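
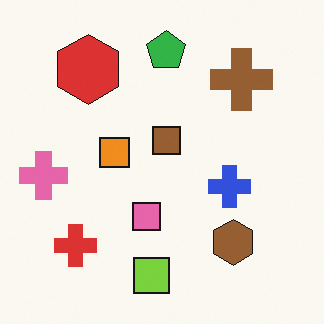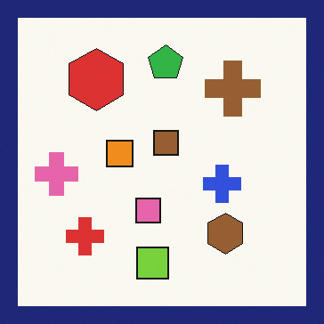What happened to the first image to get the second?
It was framed with a navy border.

A solid navy frame runs around the edge of the second image, with the content slightly shrunk inside it.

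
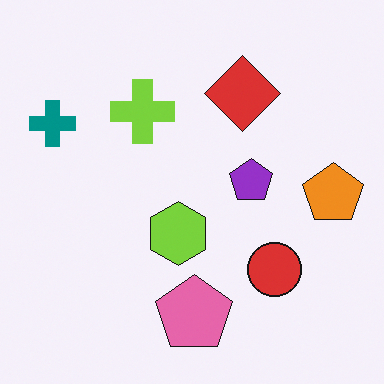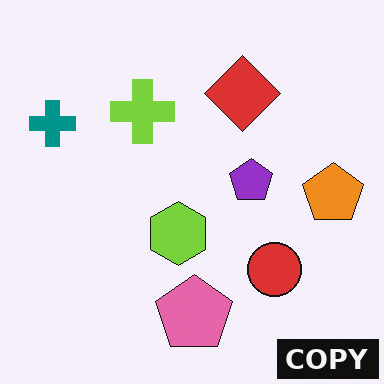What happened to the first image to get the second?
Watermarked with the text "COPY" in the lower-right corner.

A dark label reading "COPY" appears in the lower-right corner.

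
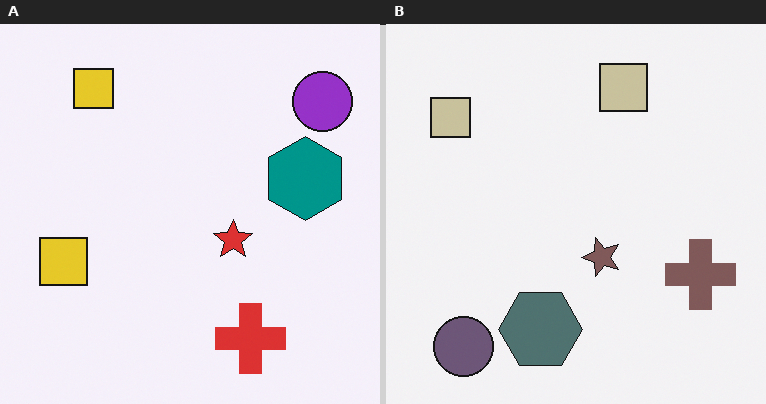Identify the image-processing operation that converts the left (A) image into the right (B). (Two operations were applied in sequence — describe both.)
It was heavily desaturated, then transposed (reflected across the top-left ↔ bottom-right diagonal).

All colors are more muted and greyish — a global saturation change. Shapes have swapped their row and column positions — what was in the top-right is now in the bottom-left — a diagonal reflection.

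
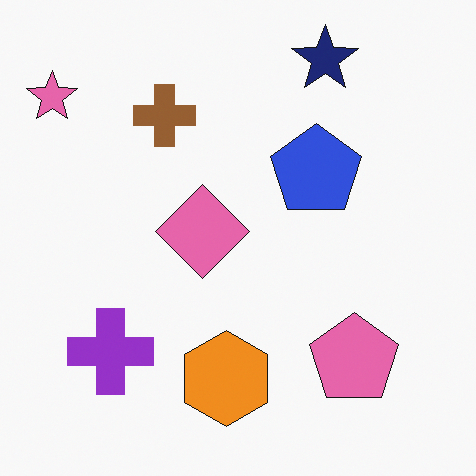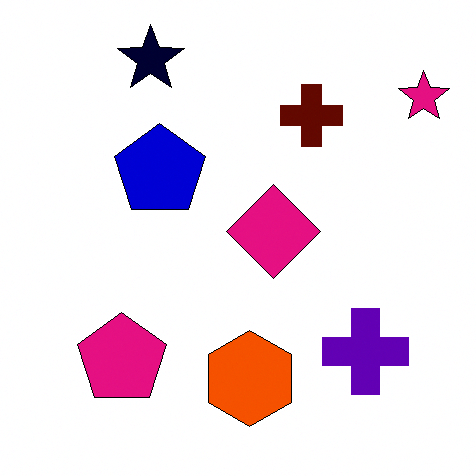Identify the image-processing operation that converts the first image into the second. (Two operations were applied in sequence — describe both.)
The second image is the first boosted in contrast, then flipped horizontally (left ↔ right).

Tones are pushed away from mid-grey across the whole image — a global contrast change. The pink star is in the top-left of the first image and the top-right of the second — shapes on opposite sides of the vertical midline have swapped in a mirror flip.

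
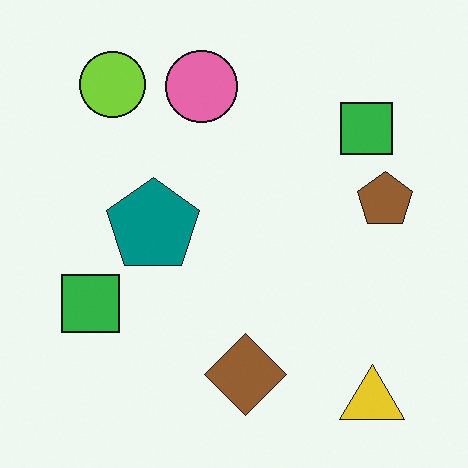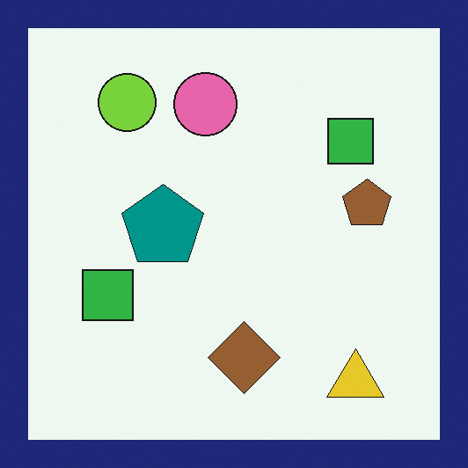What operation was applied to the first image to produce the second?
It was framed with a navy border.

A solid navy frame runs around the edge of the second image, with the content slightly shrunk inside it.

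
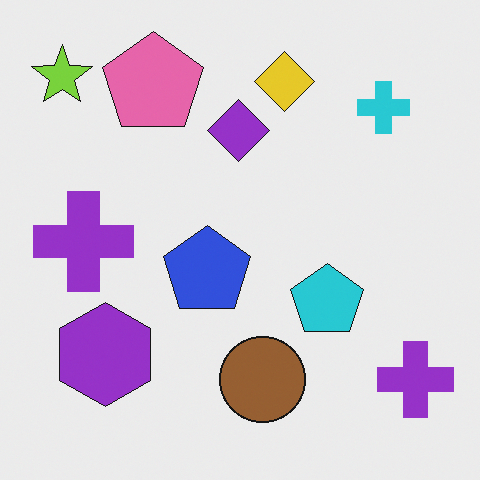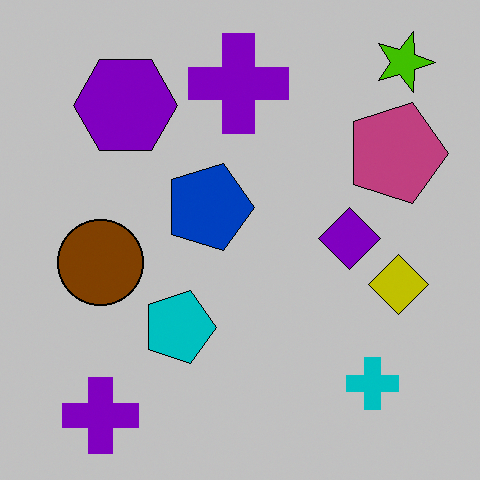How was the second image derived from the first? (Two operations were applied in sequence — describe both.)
It was rotated 90° clockwise, then heavily posterized to just a handful of flat colors.

The lime star sits in the top-left of the first image and the top-right of the second — consistent with a whole-image 90° clockwise rotation. Each flat color has snapped to a coarser quantized level — most visibly, the near-white background has dropped to a flat grey.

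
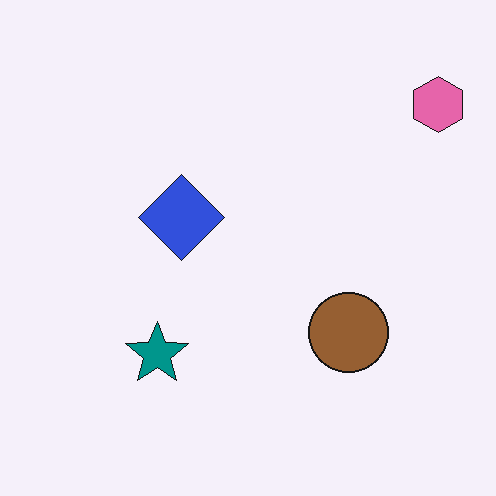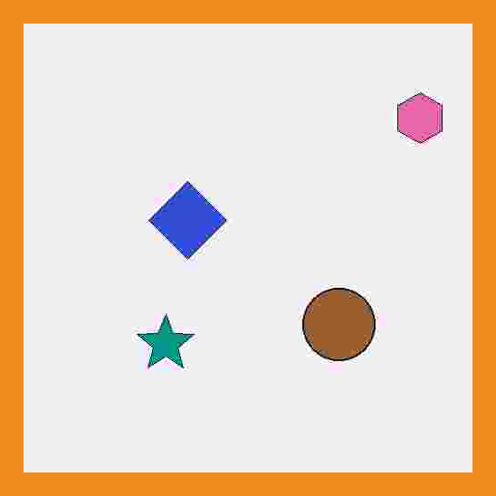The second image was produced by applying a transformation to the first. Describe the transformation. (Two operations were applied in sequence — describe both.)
It was degraded with heavy JPEG compression, then framed with a orange border.

Blocky 8×8 compression artifacts appear around shape edges and the flat background shows ringing — characteristic JPEG degradation. A solid orange frame runs around the edge of the second image, with the content slightly shrunk inside it.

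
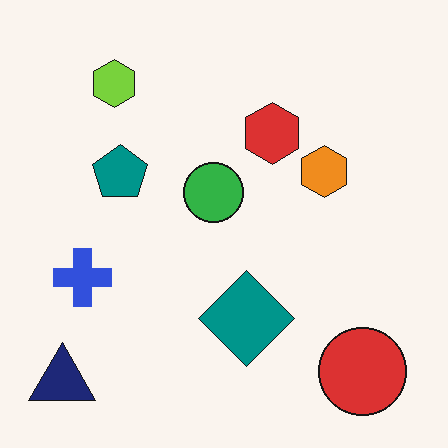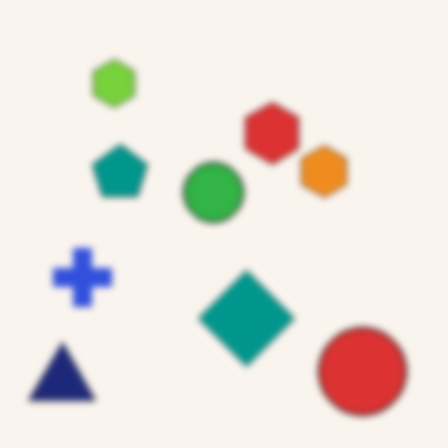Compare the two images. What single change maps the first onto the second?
It was moderately blurred.

Shape edges and outlines are uniformly softened across the whole image.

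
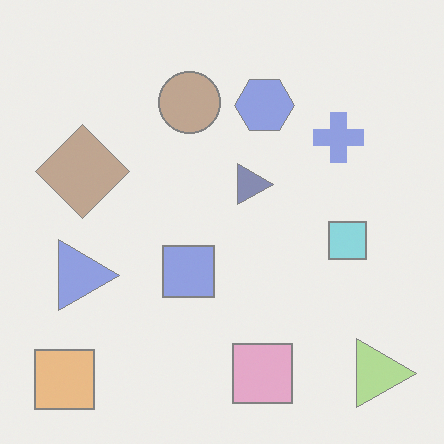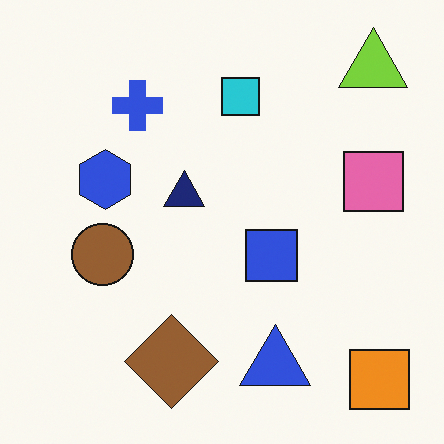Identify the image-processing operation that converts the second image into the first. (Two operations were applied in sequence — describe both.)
Rotated 90° clockwise, then washed out (contrast reduced).

The orange square sits in the bottom-right of the second image and the bottom-left of the first — consistent with a whole-image 90° clockwise rotation. Tones are pushed toward mid-grey across the whole image — a global contrast change.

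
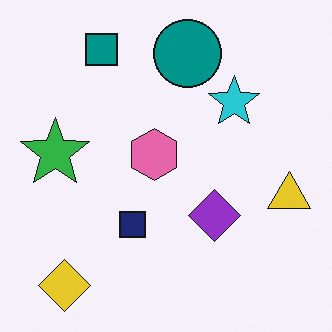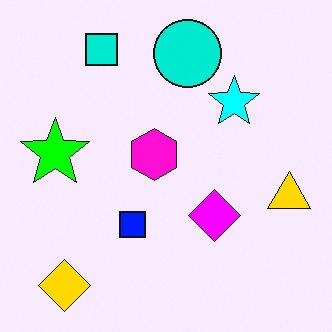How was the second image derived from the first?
This is the original image made much more vivid (saturation change).

All colors are more vivid — a global saturation change.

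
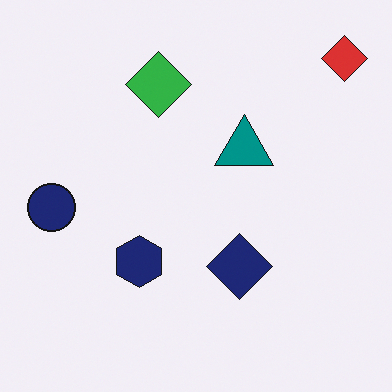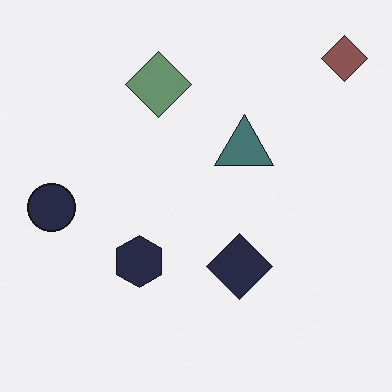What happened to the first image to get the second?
The second image is the first heavily desaturated.

All colors are more muted and greyish — a global saturation change.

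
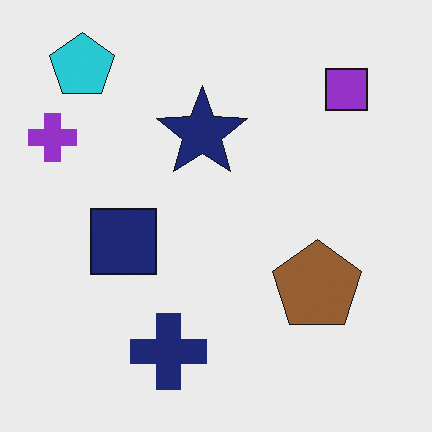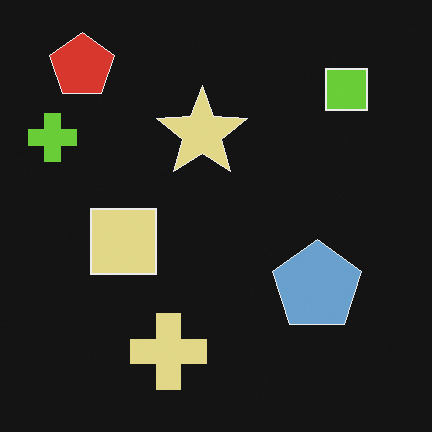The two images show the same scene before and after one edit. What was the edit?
It was color-inverted (negative).

The light background has become dark and every shape's color is its complement — a photographic negative.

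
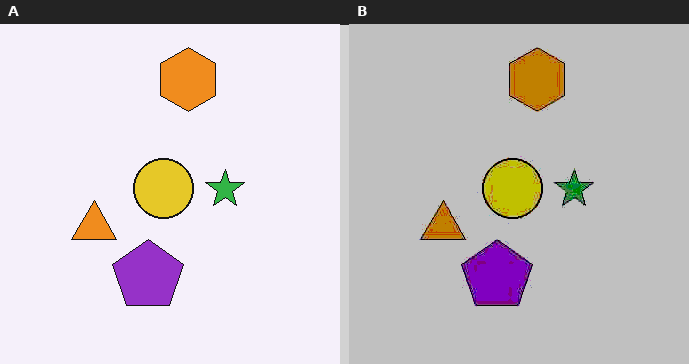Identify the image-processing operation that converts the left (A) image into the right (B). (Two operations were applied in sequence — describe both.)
Heavily JPEG-compressed with obvious blocking artifacts, then aggressively posterized.

Blocky 8×8 compression artifacts appear around shape edges and the flat background shows ringing — characteristic JPEG degradation. Each flat color has snapped to a coarser quantized level — most visibly, the near-white background has dropped to a flat grey.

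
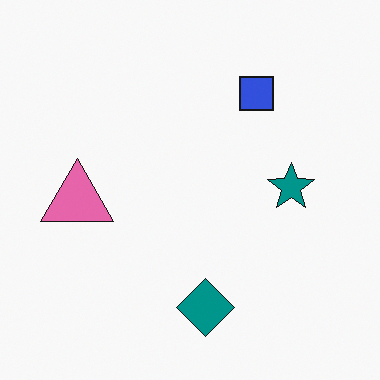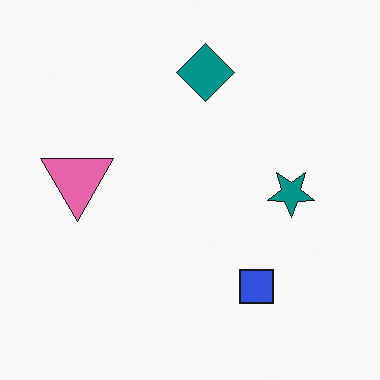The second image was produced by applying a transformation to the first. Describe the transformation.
This is the original image flipped vertically (top ↔ bottom).

The teal diamond is in the bottom of the first image and the top of the second — shapes on opposite sides of the horizontal midline have swapped in a mirror flip.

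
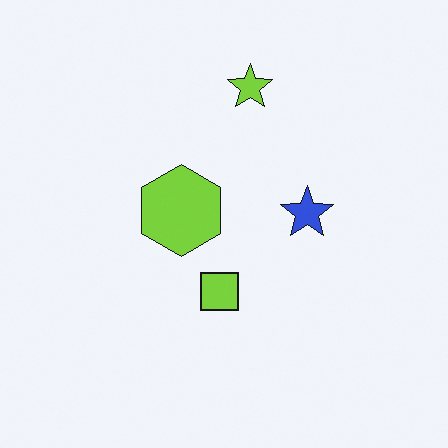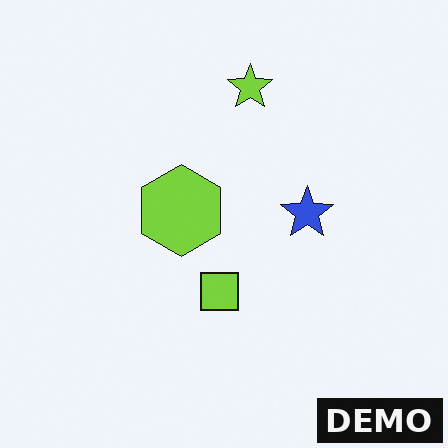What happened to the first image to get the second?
The transformation is: watermarked with the text "DEMO" in the lower-right corner.

A dark label reading "DEMO" appears in the lower-right corner.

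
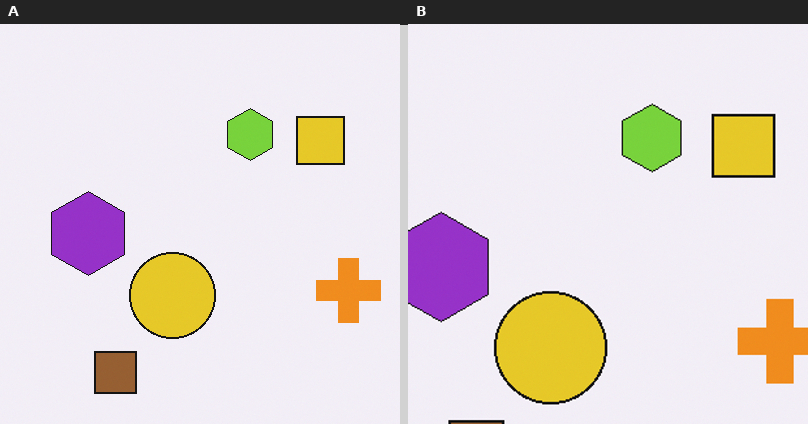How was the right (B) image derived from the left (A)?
This is the original image cropped slightly and scaled back up.

The visible shapes are larger and the field of view is narrower; shapes near the original edges may be partly or wholly outside the frame — a crop-and-rescale.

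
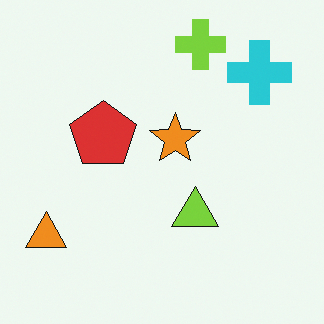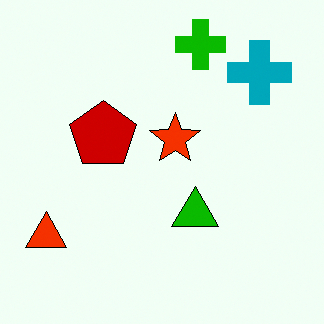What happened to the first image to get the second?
The second image is the first boosted in contrast.

Tones are pushed away from mid-grey across the whole image — a global contrast change.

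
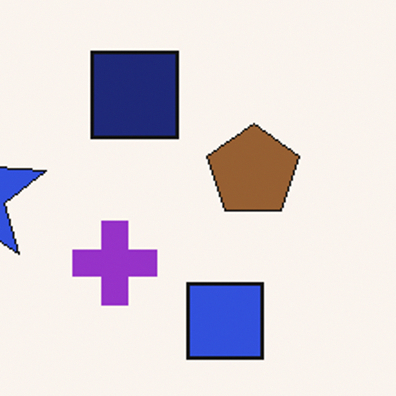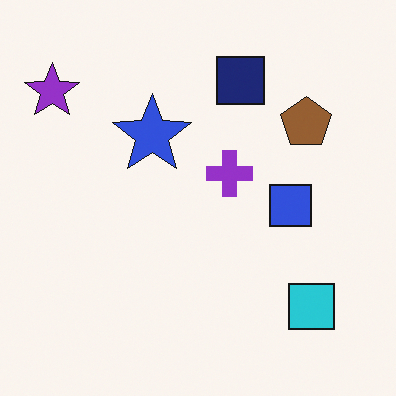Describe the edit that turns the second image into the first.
The first image is the second cropped tightly and scaled back up.

The visible shapes are larger and the field of view is narrower; shapes near the original edges may be partly or wholly outside the frame — a crop-and-rescale.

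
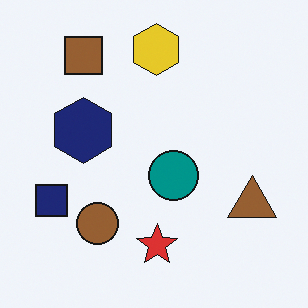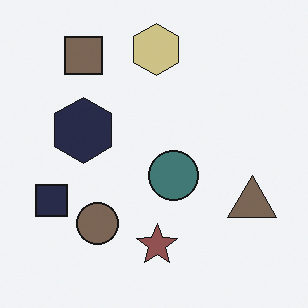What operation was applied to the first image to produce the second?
The transformation is: made much more muted (saturation change).

All colors are more muted and greyish — a global saturation change.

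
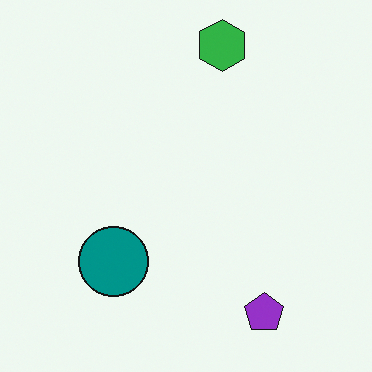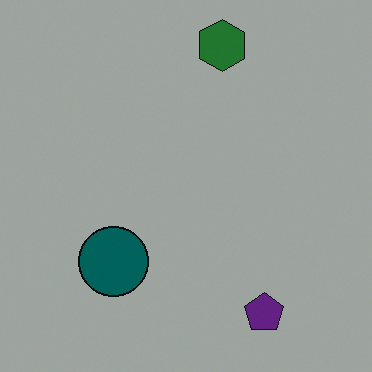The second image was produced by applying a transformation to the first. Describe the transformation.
Substantially darkened.

Every pixel — background and shapes alike — is uniformly darkened.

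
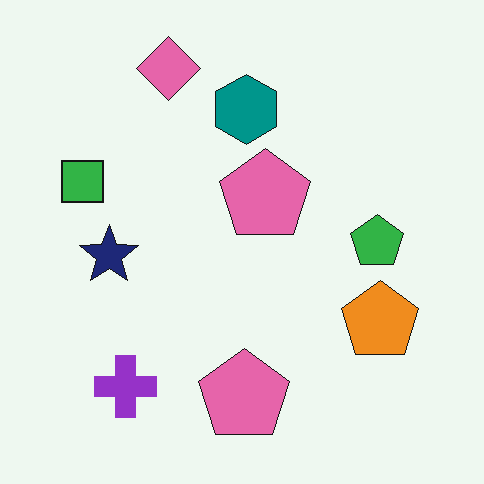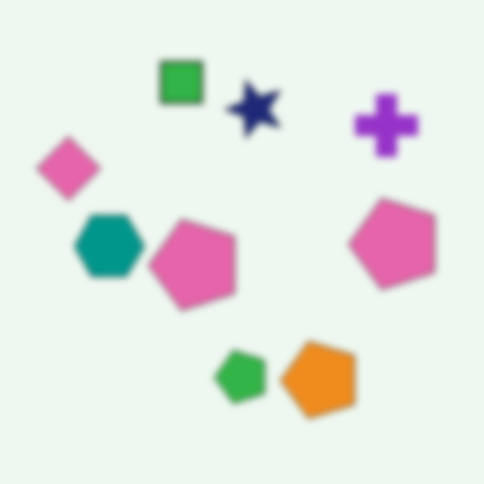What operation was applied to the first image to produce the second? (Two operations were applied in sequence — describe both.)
The image was transposed (reflected across the top-left ↔ bottom-right diagonal), then noticeably gaussian-blurred.

Shapes have swapped their row and column positions — what was in the top-right is now in the bottom-left — a diagonal reflection. Shape edges and outlines are uniformly softened across the whole image.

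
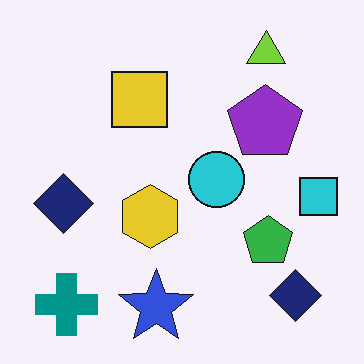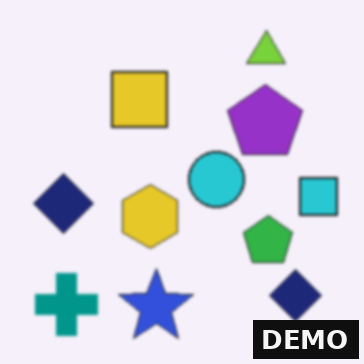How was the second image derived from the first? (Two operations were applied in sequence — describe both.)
The second image is the first slightly softened, then watermarked with the text "DEMO" in the lower-right corner.

Shape edges and outlines are uniformly softened across the whole image. A dark label reading "DEMO" appears in the lower-right corner.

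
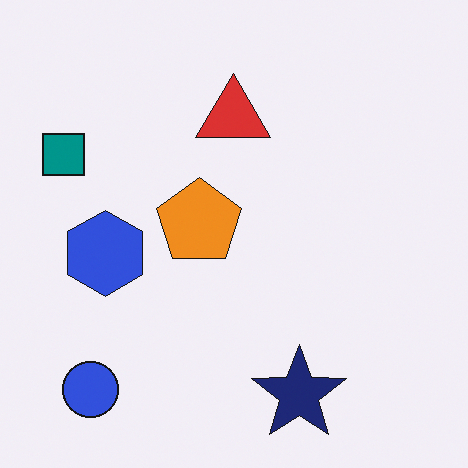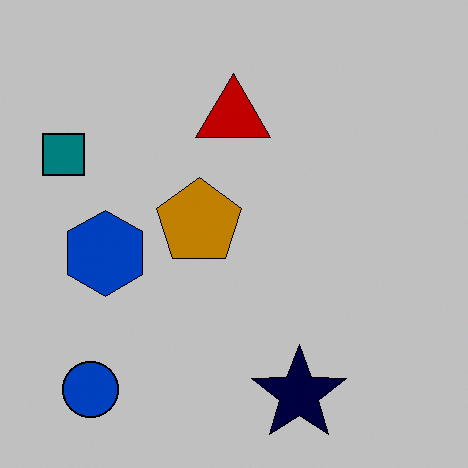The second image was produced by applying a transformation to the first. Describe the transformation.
The second image is the first heavily posterized to just a handful of flat colors.

Each flat color has snapped to a coarser quantized level — most visibly, the near-white background has dropped to a flat grey.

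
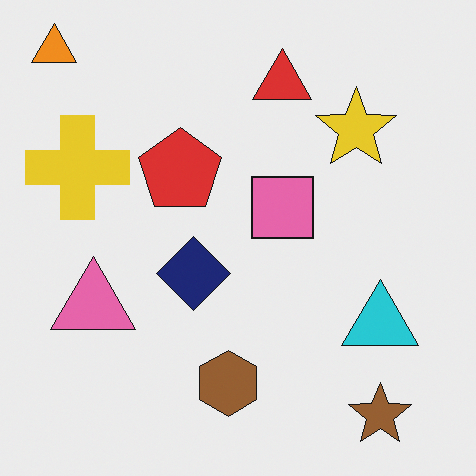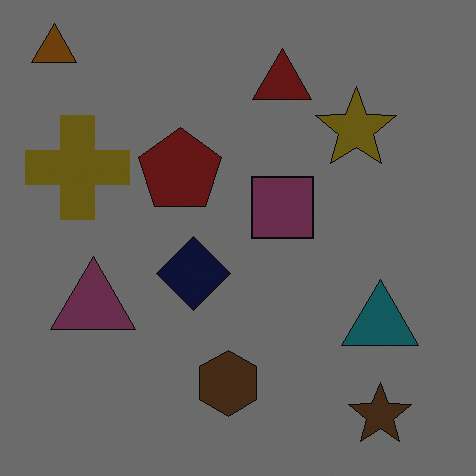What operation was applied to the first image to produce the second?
The image was noticeably darkened.

Every pixel — background and shapes alike — is uniformly darkened.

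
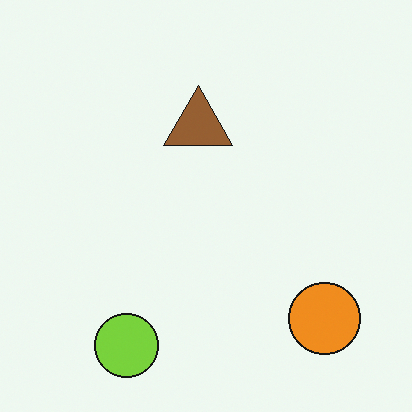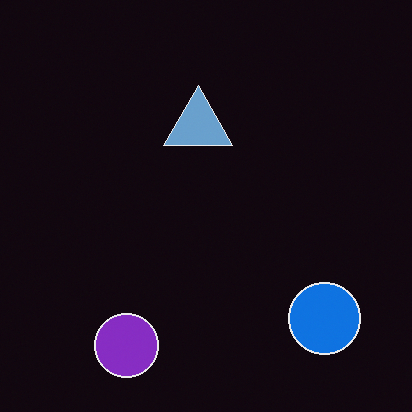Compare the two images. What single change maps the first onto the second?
It was color-inverted (negative).

The light background has become dark and every shape's color is its complement — a photographic negative.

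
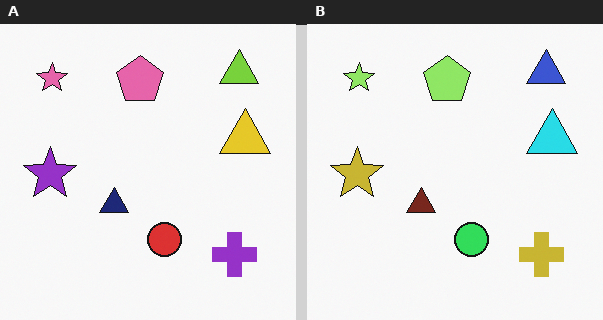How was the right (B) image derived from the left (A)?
The right (B) image is the left (A) hue-shifted noticeably.

Every shape's color has rotated by the same amount around the hue wheel — a uniform hue shift.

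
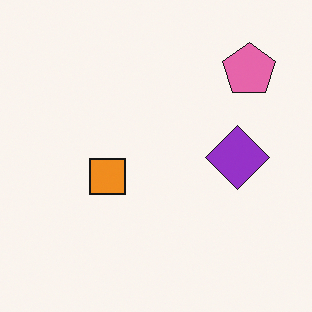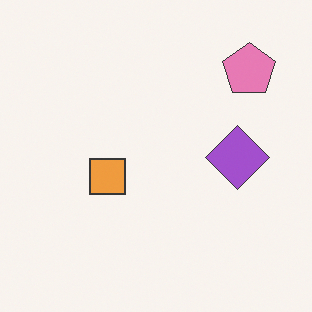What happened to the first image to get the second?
The transformation is: given slightly reduced contrast.

Tones are pushed toward mid-grey across the whole image — a global contrast change.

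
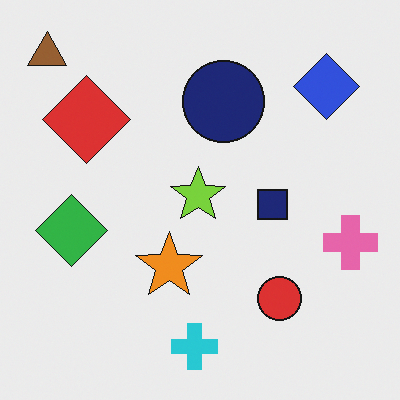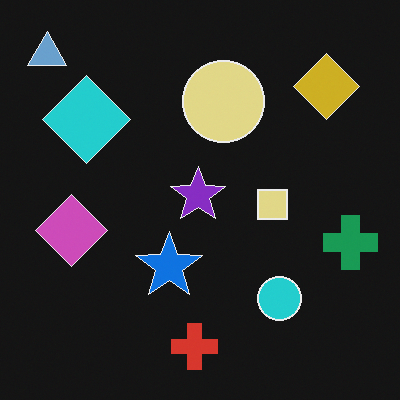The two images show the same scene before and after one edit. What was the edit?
This is the original image color-inverted (negative).

The light background has become dark and every shape's color is its complement — a photographic negative.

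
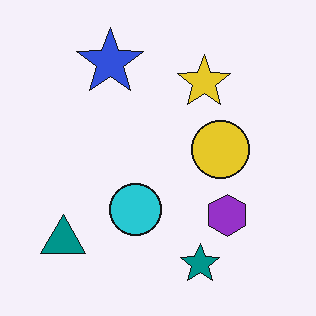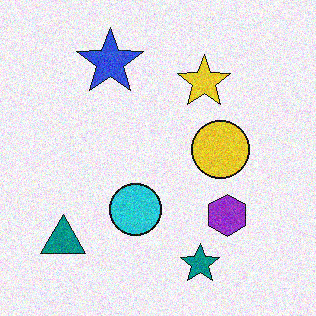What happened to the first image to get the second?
Degraded with moderate additive noise.

Random speckle covers the whole image, including the flat background.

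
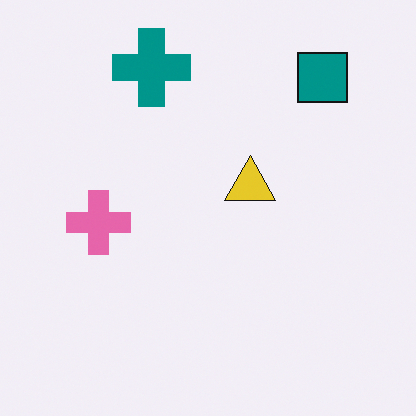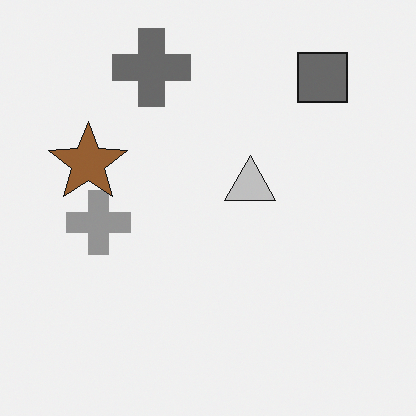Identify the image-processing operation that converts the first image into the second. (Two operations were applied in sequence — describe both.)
The second image is the first converted to grayscale, then overlaid with an additional brown star.

All color is removed — every shape is now a shade of grey. A brown star appears in the second image that is absent from the first.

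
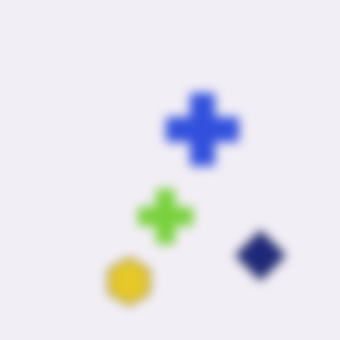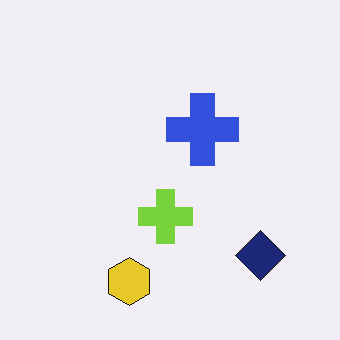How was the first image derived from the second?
The transformation is: strongly gaussian-blurred.

Shape edges and outlines are uniformly softened across the whole image.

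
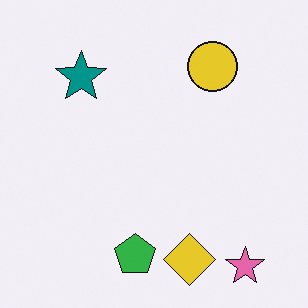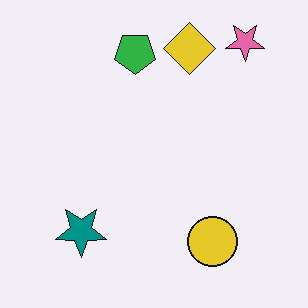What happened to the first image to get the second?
Flipped vertically (top ↔ bottom).

The pink star is in the bottom-right of the first image and the top-right of the second — shapes on opposite sides of the horizontal midline have swapped in a mirror flip.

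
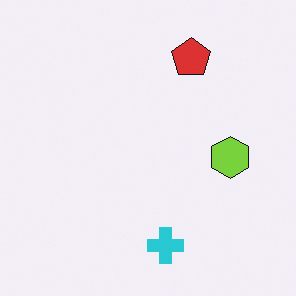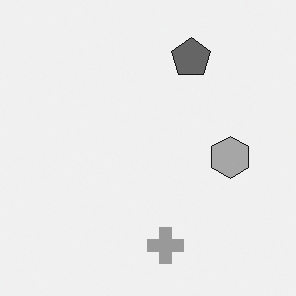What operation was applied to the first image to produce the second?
The transformation is: converted to grayscale.

All color is removed — every shape is now a shade of grey.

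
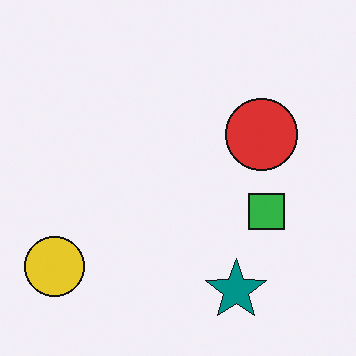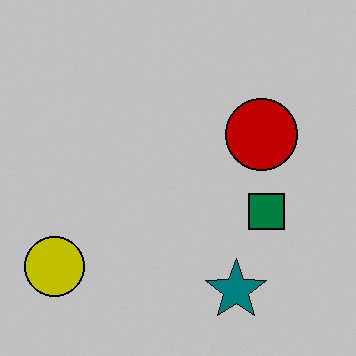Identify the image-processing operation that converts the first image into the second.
Heavily posterized to just a handful of flat colors.

Each flat color has snapped to a coarser quantized level — most visibly, the near-white background has dropped to a flat grey.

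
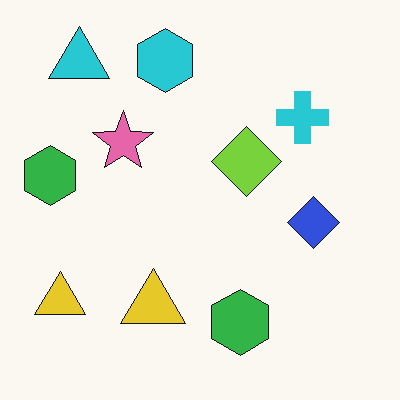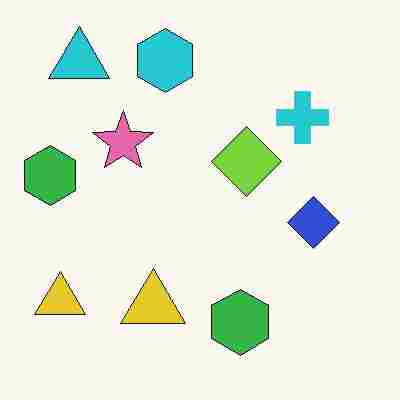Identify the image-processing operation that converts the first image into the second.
It was degraded with heavy JPEG compression.

Blocky 8×8 compression artifacts appear around shape edges and the flat background shows ringing — characteristic JPEG degradation.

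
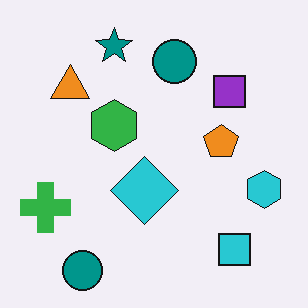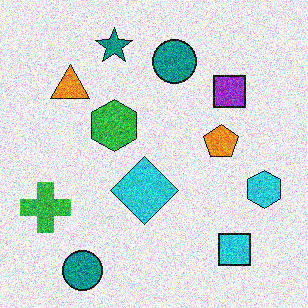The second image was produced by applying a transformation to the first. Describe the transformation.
This is the original image degraded with heavy additive noise.

Random speckle covers the whole image, including the flat background.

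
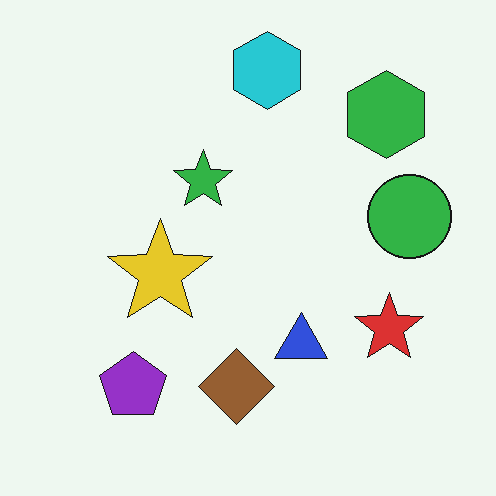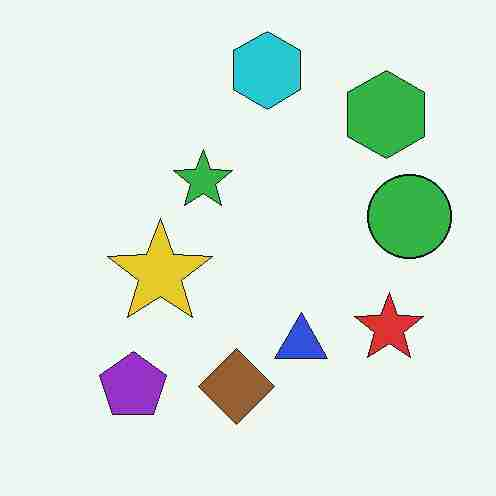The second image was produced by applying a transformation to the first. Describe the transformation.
The image was degraded with heavy JPEG compression.

Blocky 8×8 compression artifacts appear around shape edges and the flat background shows ringing — characteristic JPEG degradation.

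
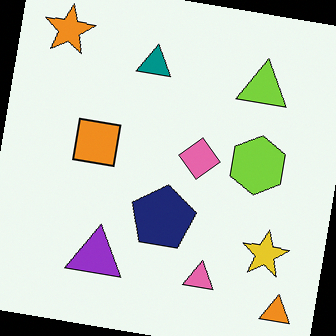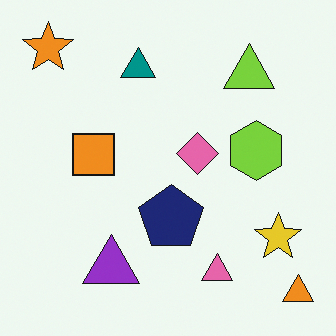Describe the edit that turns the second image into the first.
It was rotated clockwise by a few degrees.

Every shape is tilted by the same angle and the image corners show triangular fill wedges — a whole-image rotation by a non-right angle.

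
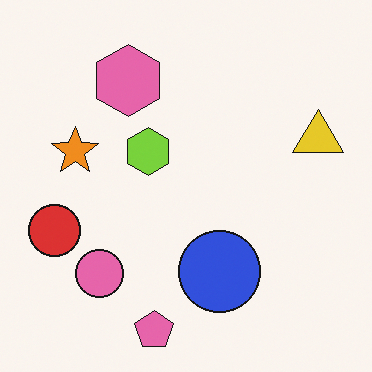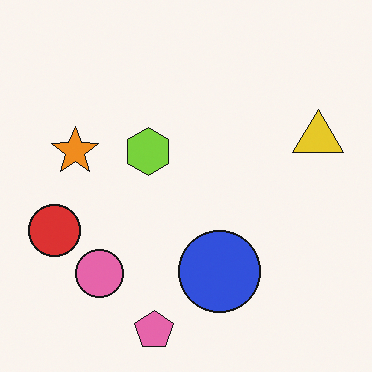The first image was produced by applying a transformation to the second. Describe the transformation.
The transformation is: overlaid with an additional pink hexagon.

A pink hexagon appears in the first image that is absent from the second.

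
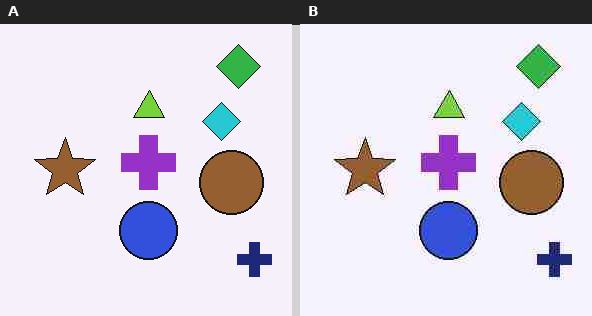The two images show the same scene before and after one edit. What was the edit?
Degraded with heavy JPEG compression.

Blocky 8×8 compression artifacts appear around shape edges and the flat background shows ringing — characteristic JPEG degradation.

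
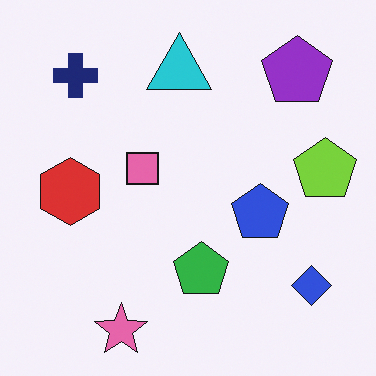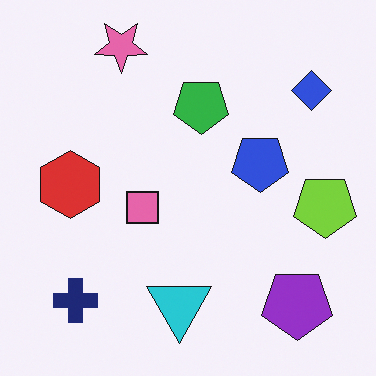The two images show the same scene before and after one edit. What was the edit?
The second image is the first flipped vertically (top ↔ bottom).

The pink star is in the bottom-left of the first image and the top-left of the second — shapes on opposite sides of the horizontal midline have swapped in a mirror flip.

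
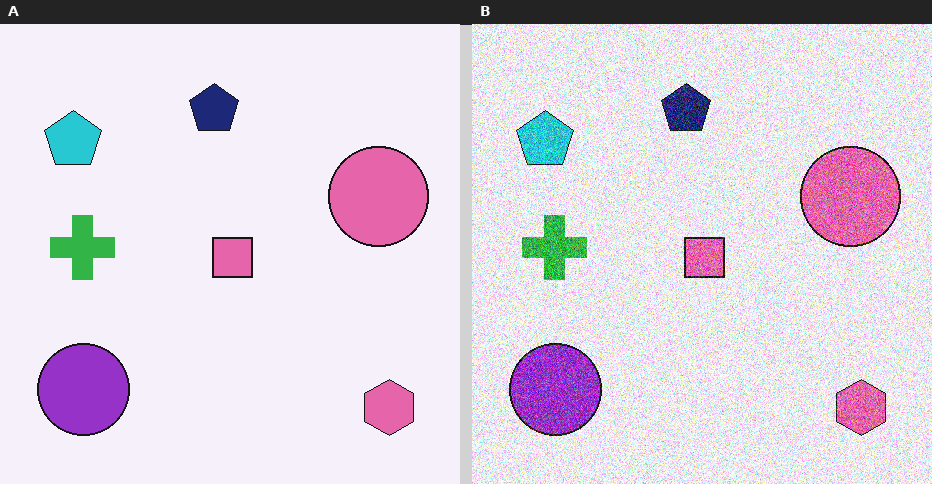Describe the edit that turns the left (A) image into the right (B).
The image was degraded with a thick layer of grain.

Random speckle covers the whole image, including the flat background.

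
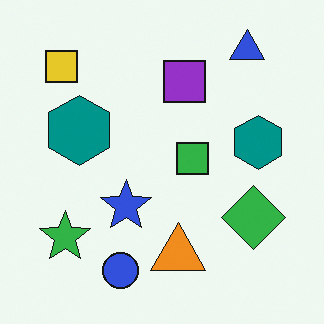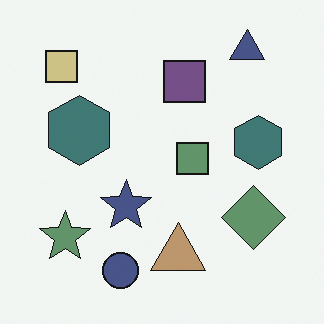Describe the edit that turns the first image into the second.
The image was made much more muted (saturation change).

All colors are more muted and greyish — a global saturation change.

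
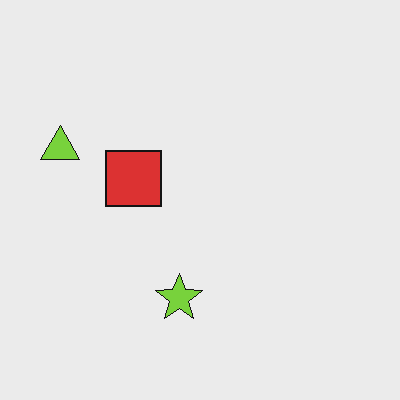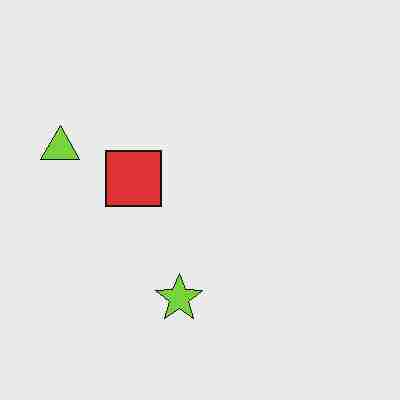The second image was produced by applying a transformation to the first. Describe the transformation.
It was degraded with heavy JPEG compression.

Blocky 8×8 compression artifacts appear around shape edges and the flat background shows ringing — characteristic JPEG degradation.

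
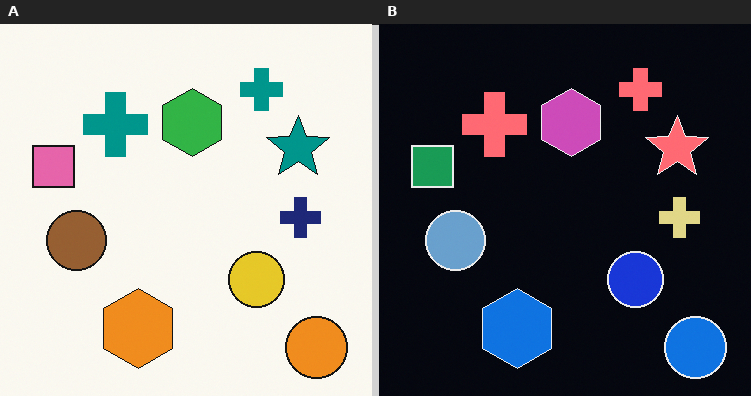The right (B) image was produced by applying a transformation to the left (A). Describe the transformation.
Color-inverted (negative).

The light background has become dark and every shape's color is its complement — a photographic negative.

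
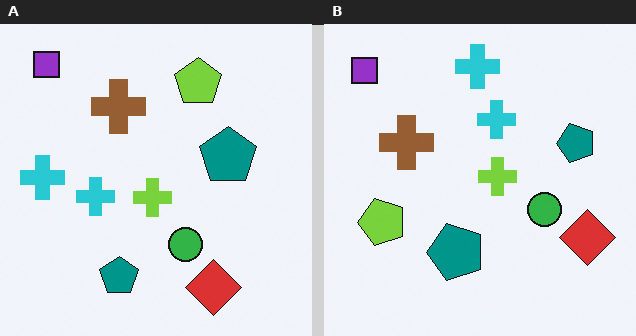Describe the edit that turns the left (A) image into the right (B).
This is the original image transposed (reflected across the top-left ↔ bottom-right diagonal).

Shapes have swapped their row and column positions — what was in the top-right is now in the bottom-left — a diagonal reflection.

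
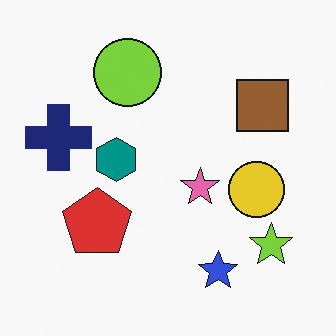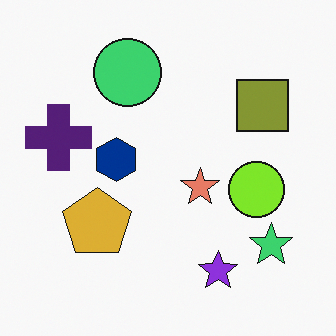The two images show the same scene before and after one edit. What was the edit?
The transformation is: hue-shifted slightly.

Every shape's color has rotated by the same amount around the hue wheel — a uniform hue shift.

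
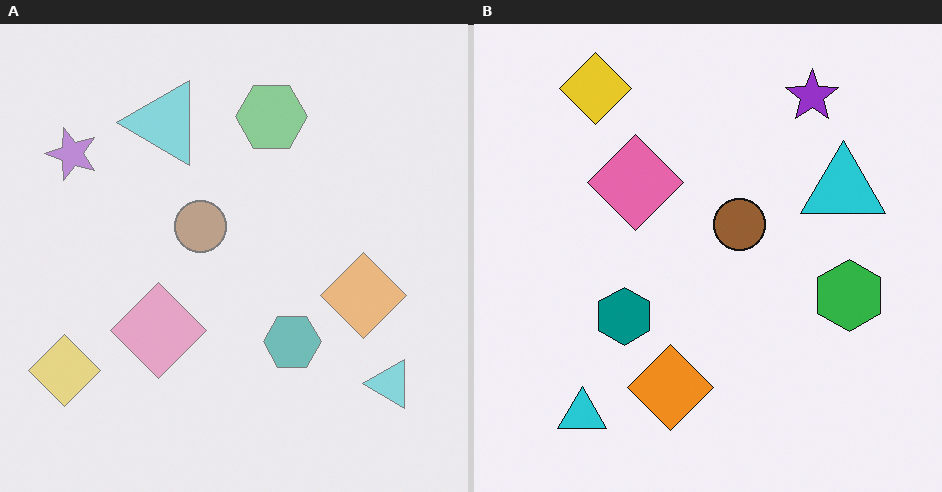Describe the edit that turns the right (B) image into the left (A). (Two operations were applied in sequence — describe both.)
It was rotated 90° counter-clockwise, then given much lower contrast.

The yellow diamond sits in the top-left of the right (B) image and the bottom-left of the left (A) — consistent with a whole-image 90° counter-clockwise rotation. Tones are pushed toward mid-grey across the whole image — a global contrast change.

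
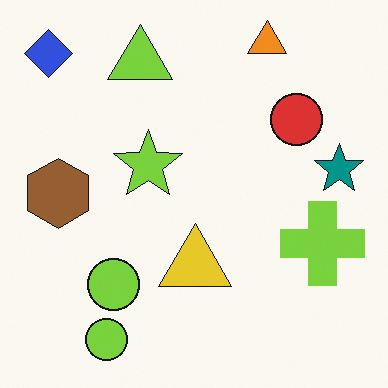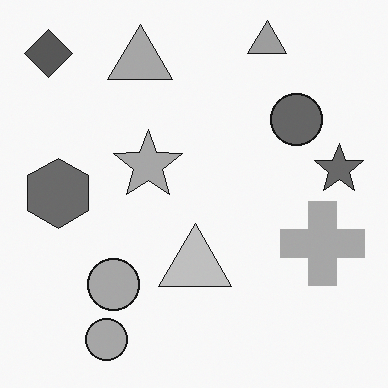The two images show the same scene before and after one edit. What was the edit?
This is the original image converted to grayscale.

All color is removed — every shape is now a shade of grey.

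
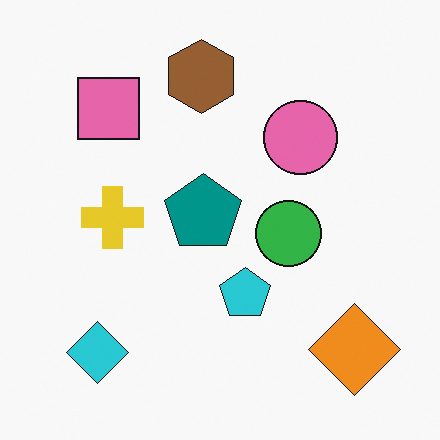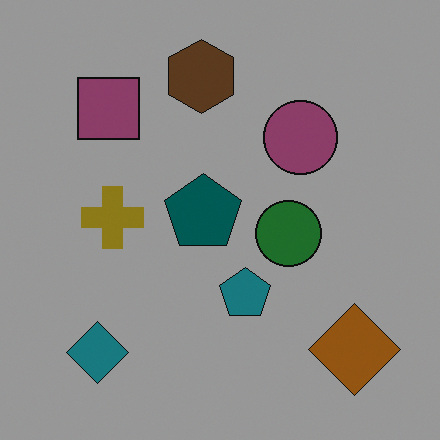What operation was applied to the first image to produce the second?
Noticeably darkened.

Every pixel — background and shapes alike — is uniformly darkened.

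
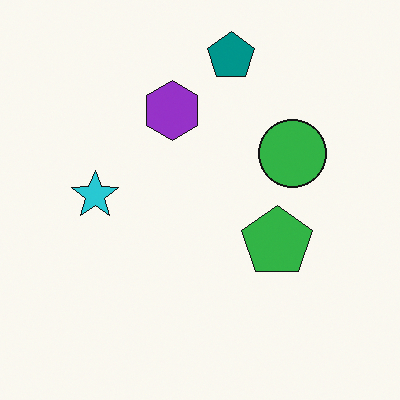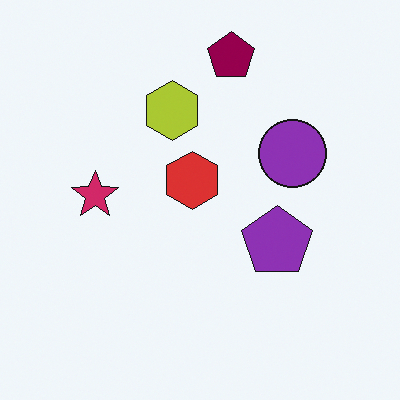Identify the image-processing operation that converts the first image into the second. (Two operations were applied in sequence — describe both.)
It was hue-shifted by a moderate amount, then overlaid with an additional red hexagon.

Every shape's color has rotated by the same amount around the hue wheel — a uniform hue shift. A red hexagon appears in the second image that is absent from the first.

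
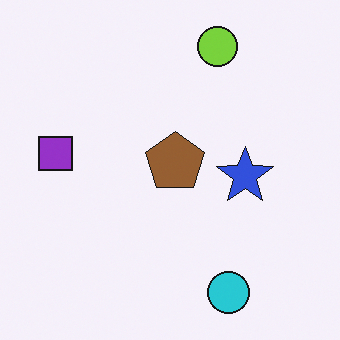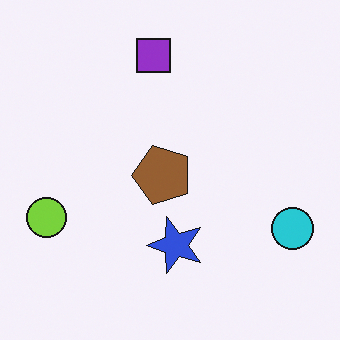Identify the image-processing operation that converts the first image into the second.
This is the original image transposed (reflected across the top-left ↔ bottom-right diagonal).

Shapes have swapped their row and column positions — what was in the top-right is now in the bottom-left — a diagonal reflection.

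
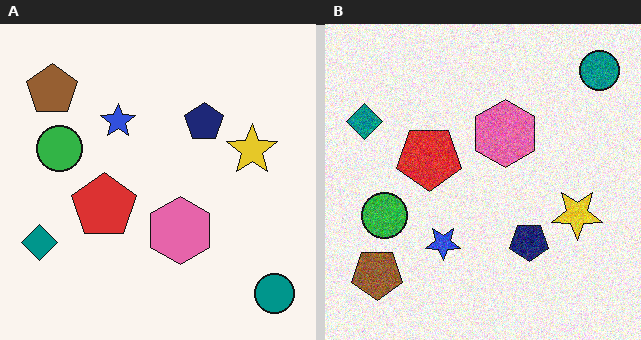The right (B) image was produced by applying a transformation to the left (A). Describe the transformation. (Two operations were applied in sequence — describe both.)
This is the original image flipped vertically (top ↔ bottom), then degraded with moderate additive noise.

The teal circle is in the bottom-right of the left (A) image and the top-right of the right (B) — shapes on opposite sides of the horizontal midline have swapped in a mirror flip. Random speckle covers the whole image, including the flat background.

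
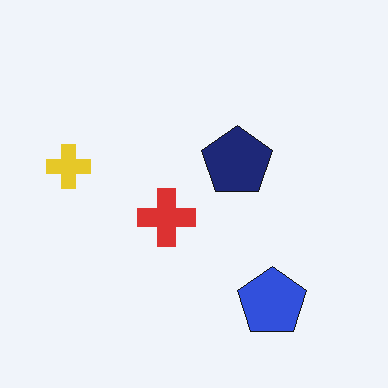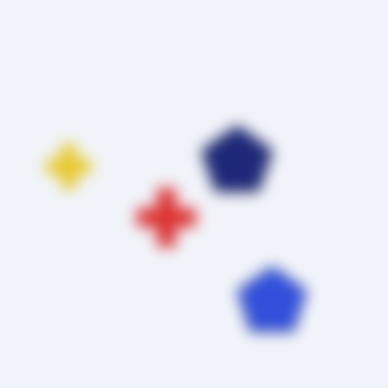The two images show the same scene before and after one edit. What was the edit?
The second image is the first heavily blurred.

Shape edges and outlines are uniformly softened across the whole image.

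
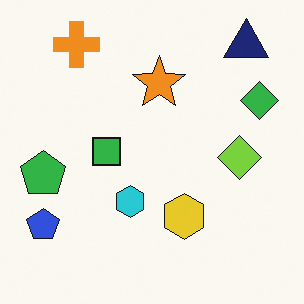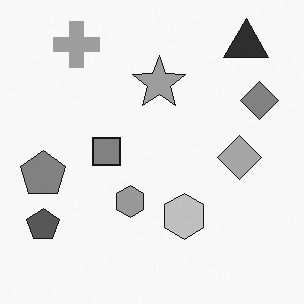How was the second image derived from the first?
The transformation is: converted to grayscale.

All color is removed — every shape is now a shade of grey.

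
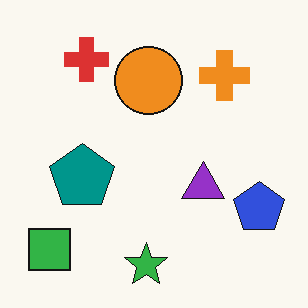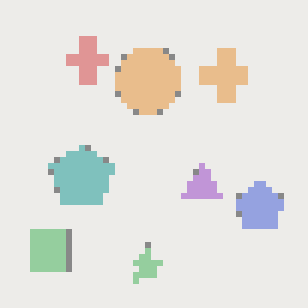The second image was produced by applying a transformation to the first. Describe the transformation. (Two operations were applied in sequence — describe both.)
The second image is the first moderately pixelated, then given much lower contrast.

Shapes are reduced to large square blocks; fine edges and outlines are lost — a downscale-then-upscale (mosaic) effect. Tones are pushed toward mid-grey across the whole image — a global contrast change.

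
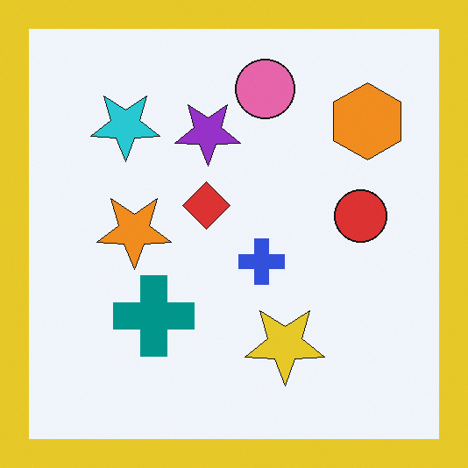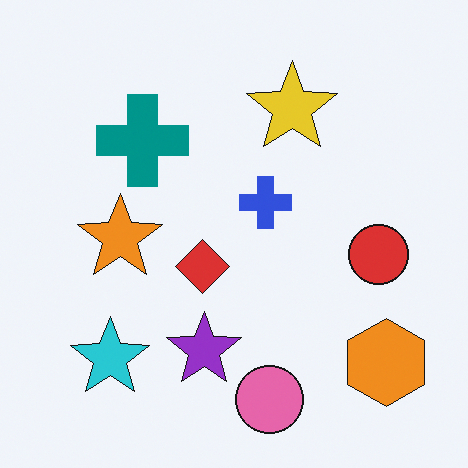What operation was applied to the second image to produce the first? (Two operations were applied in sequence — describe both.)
Flipped vertically (top ↔ bottom), then framed with a yellow border.

The pink circle is in the bottom of the second image and the top of the first — shapes on opposite sides of the horizontal midline have swapped in a mirror flip. A solid yellow frame runs around the edge of the first image, with the content slightly shrunk inside it.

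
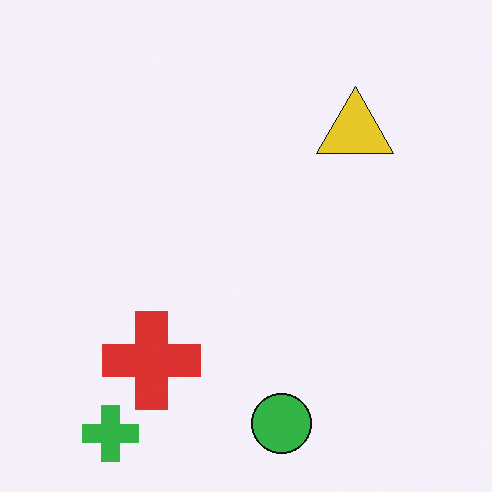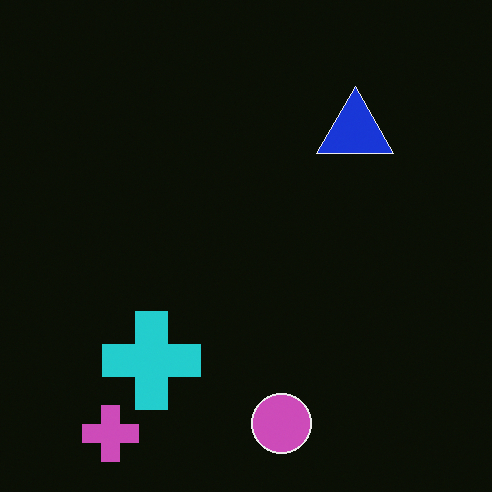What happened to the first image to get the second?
Color-inverted (negative).

The light background has become dark and every shape's color is its complement — a photographic negative.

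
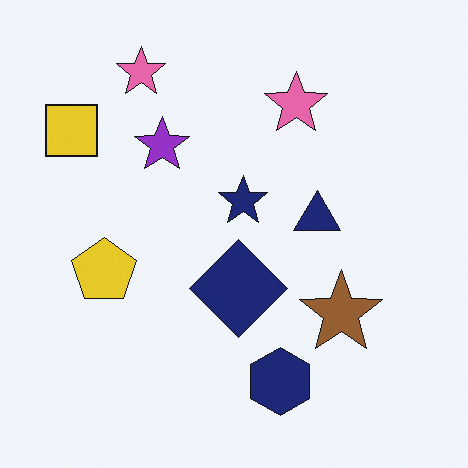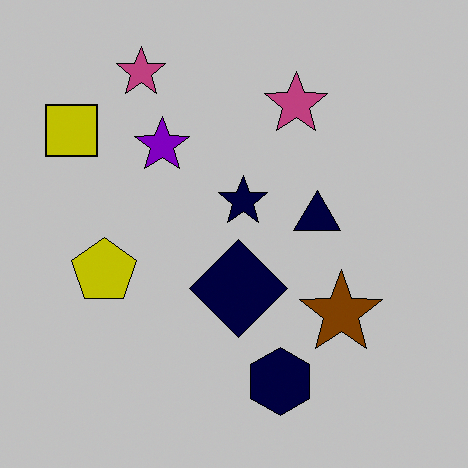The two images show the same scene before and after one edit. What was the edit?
The transformation is: aggressively posterized.

Each flat color has snapped to a coarser quantized level — most visibly, the near-white background has dropped to a flat grey.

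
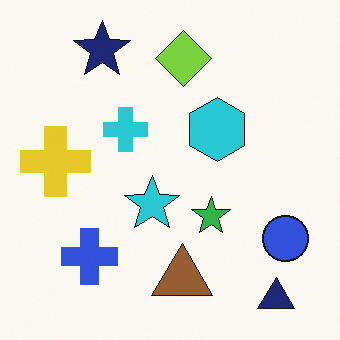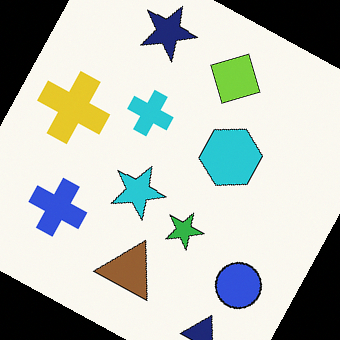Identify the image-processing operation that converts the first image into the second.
The second image is the first rotated clockwise by a moderate amount.

Every shape is tilted by the same angle and the image corners show triangular fill wedges — a whole-image rotation by a non-right angle.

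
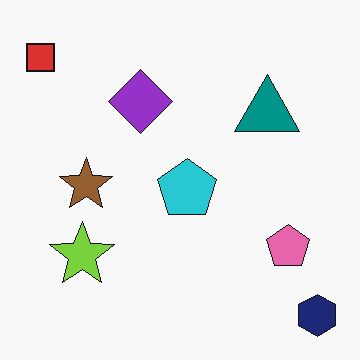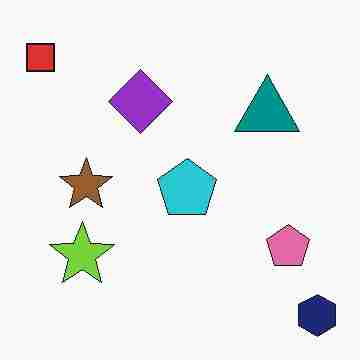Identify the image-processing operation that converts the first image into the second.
The image was heavily JPEG-compressed with obvious blocking artifacts.

Blocky 8×8 compression artifacts appear around shape edges and the flat background shows ringing — characteristic JPEG degradation.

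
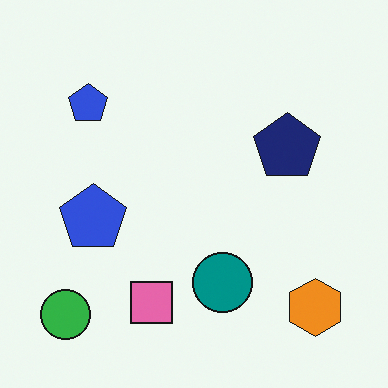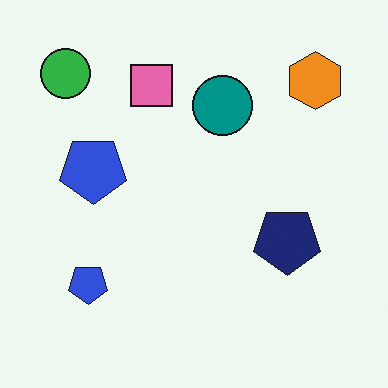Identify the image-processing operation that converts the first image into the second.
The image was flipped vertically (top ↔ bottom).

The green circle is in the bottom-left of the first image and the top-left of the second — shapes on opposite sides of the horizontal midline have swapped in a mirror flip.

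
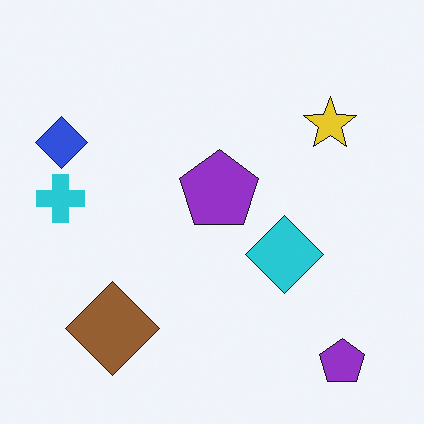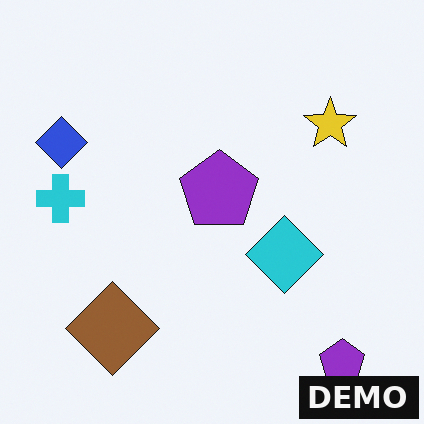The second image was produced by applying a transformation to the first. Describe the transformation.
It was watermarked with the text "DEMO" in the lower-right corner.

A dark label reading "DEMO" appears in the lower-right corner.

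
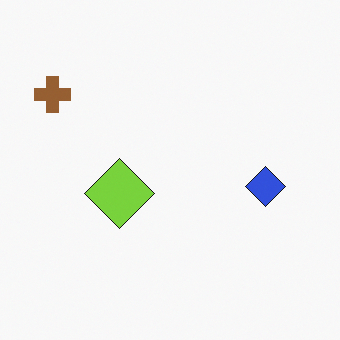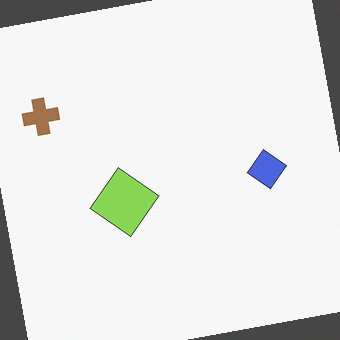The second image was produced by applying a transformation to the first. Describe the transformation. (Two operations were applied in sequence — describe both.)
The transformation is: given slightly reduced contrast, then rotated counter-clockwise by a few degrees.

Tones are pushed toward mid-grey across the whole image — a global contrast change. Every shape is tilted by the same angle and the image corners show triangular fill wedges — a whole-image rotation by a non-right angle.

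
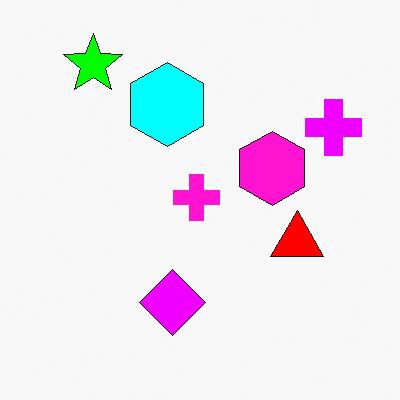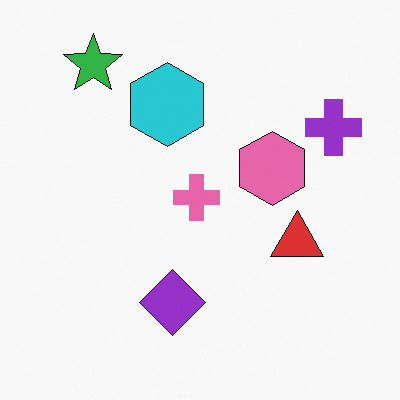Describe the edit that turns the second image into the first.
The image was heavily oversaturated.

All colors are more vivid — a global saturation change.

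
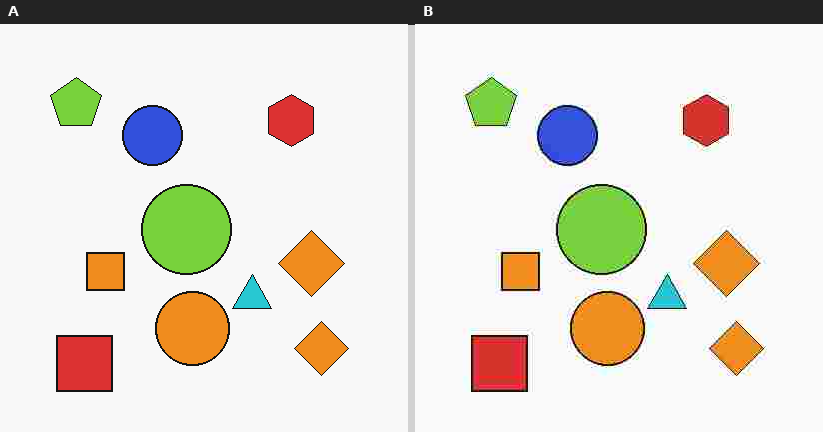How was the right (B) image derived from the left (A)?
The image was heavily JPEG-compressed with obvious blocking artifacts.

Blocky 8×8 compression artifacts appear around shape edges and the flat background shows ringing — characteristic JPEG degradation.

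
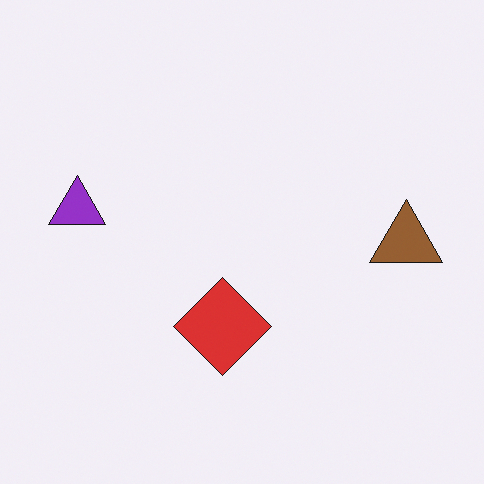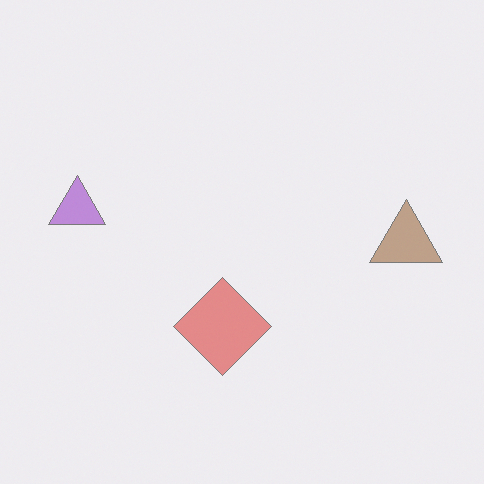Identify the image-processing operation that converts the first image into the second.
This is the original image washed out (contrast reduced).

Tones are pushed toward mid-grey across the whole image — a global contrast change.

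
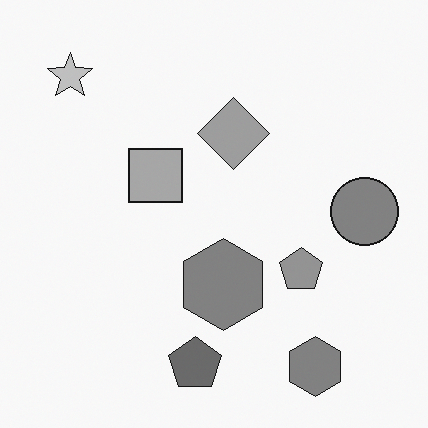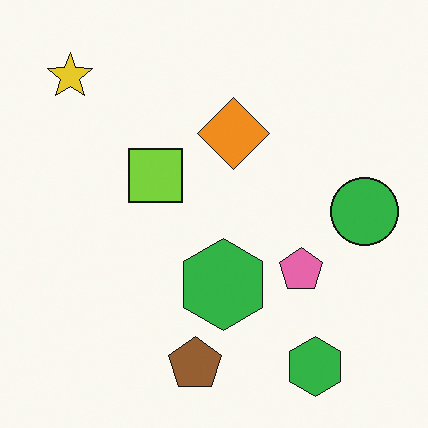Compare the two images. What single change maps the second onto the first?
Converted to grayscale.

All color is removed — every shape is now a shade of grey.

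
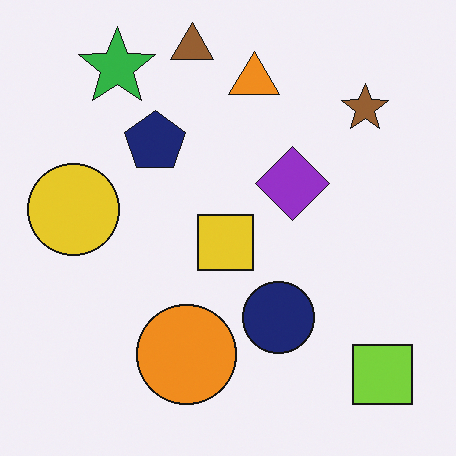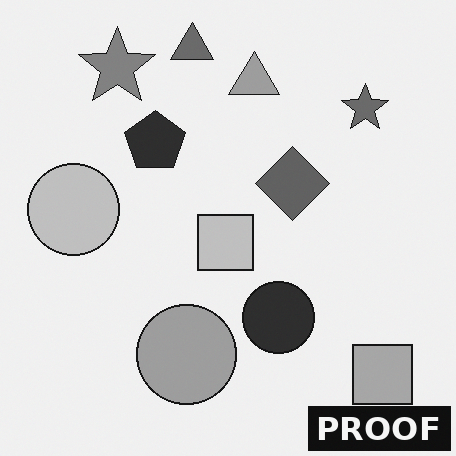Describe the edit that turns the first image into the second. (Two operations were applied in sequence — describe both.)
It was converted to grayscale, then watermarked with the text "PROOF" in the lower-right corner.

All color is removed — every shape is now a shade of grey. A dark label reading "PROOF" appears in the lower-right corner.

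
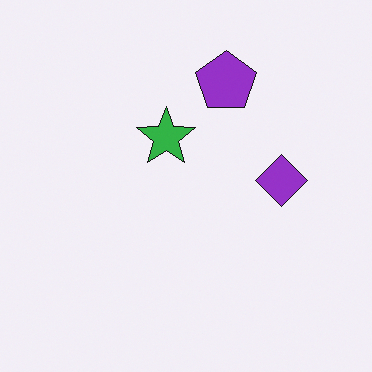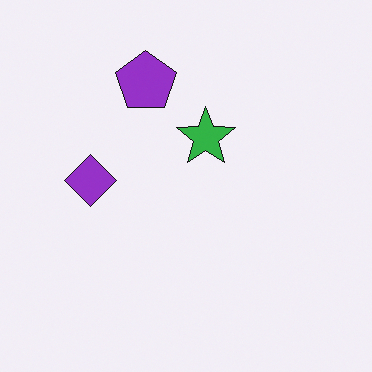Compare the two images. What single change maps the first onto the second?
Flipped horizontally (left ↔ right).

The purple diamond is in the right of the first image and the left of the second — shapes on opposite sides of the vertical midline have swapped in a mirror flip.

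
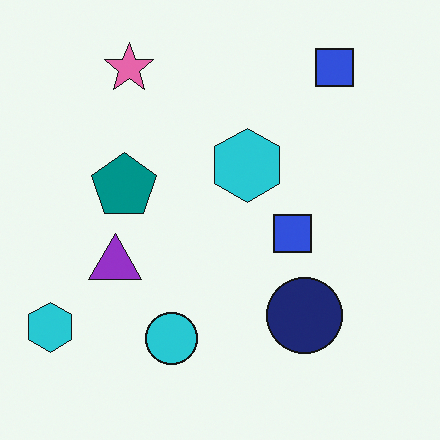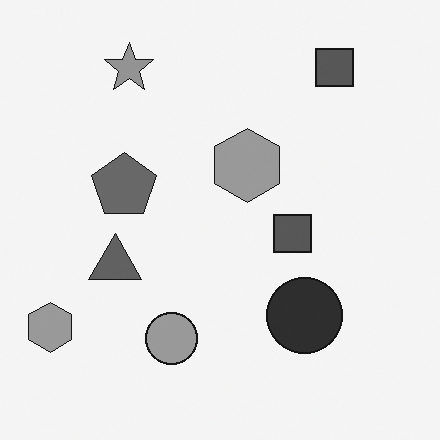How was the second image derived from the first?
It was converted to grayscale.

All color is removed — every shape is now a shade of grey.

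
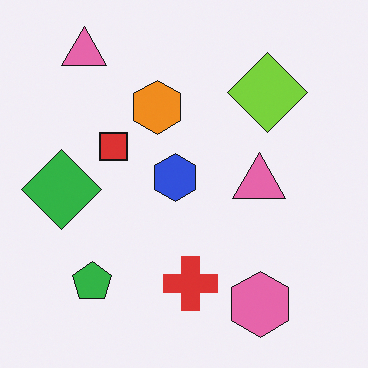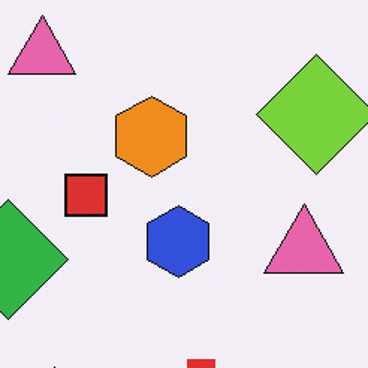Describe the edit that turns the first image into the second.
The second image is the first cropped to a modestly smaller region and rescaled.

The visible shapes are larger and the field of view is narrower; shapes near the original edges may be partly or wholly outside the frame — a crop-and-rescale.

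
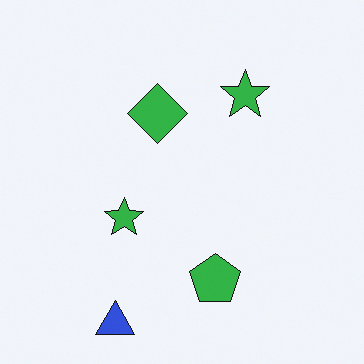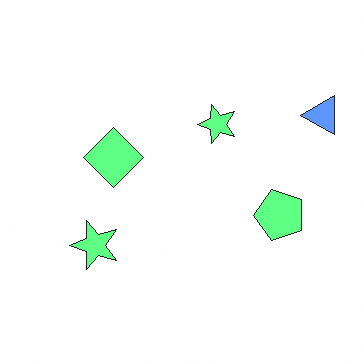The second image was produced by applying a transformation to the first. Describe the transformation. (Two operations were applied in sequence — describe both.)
It was transposed (reflected across the top-left ↔ bottom-right diagonal), then substantially brightened.

Shapes have swapped their row and column positions — what was in the top-right is now in the bottom-left — a diagonal reflection. Every pixel — background and shapes alike — is uniformly brightened.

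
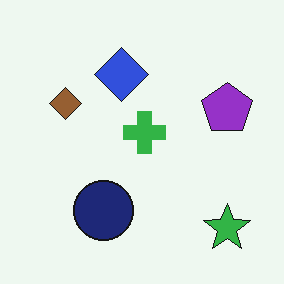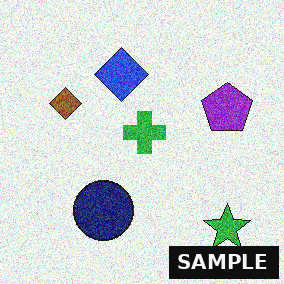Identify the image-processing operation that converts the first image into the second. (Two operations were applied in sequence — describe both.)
It was degraded with a thick layer of grain, then watermarked with the text "SAMPLE" in the lower-right corner.

Random speckle covers the whole image, including the flat background. A dark label reading "SAMPLE" appears in the lower-right corner.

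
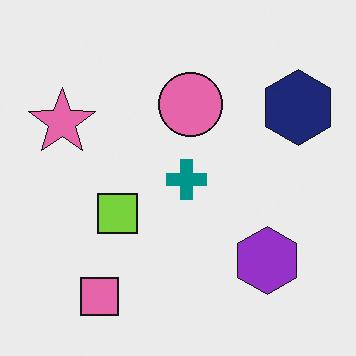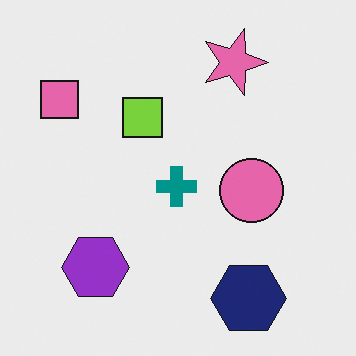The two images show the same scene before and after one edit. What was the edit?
The second image is the first rotated 90° clockwise.

The pink square sits in the bottom-left of the first image and the top-left of the second — consistent with a whole-image 90° clockwise rotation.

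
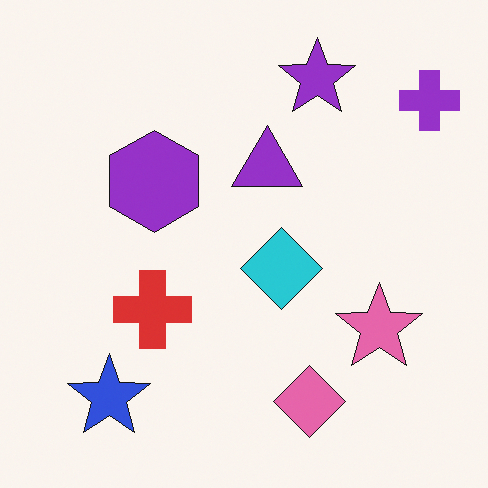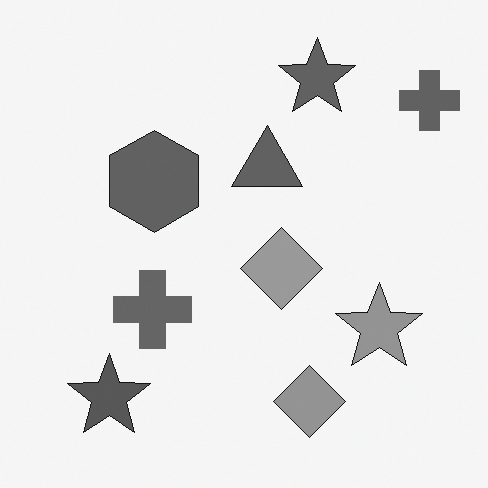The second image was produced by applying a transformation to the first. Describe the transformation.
It was converted to grayscale.

All color is removed — every shape is now a shade of grey.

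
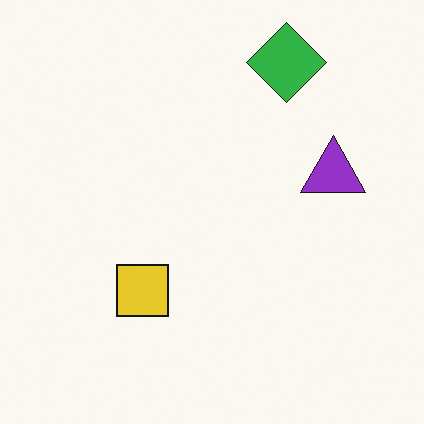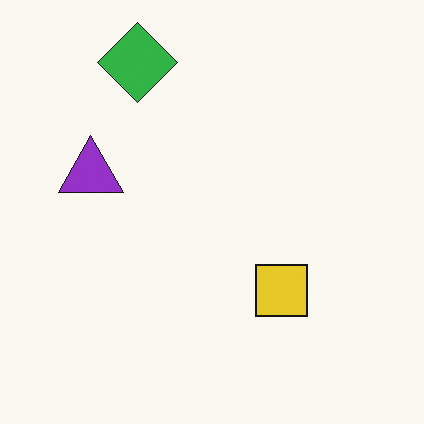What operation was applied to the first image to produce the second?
Flipped horizontally (left ↔ right).

The purple triangle is in the right of the first image and the left of the second — shapes on opposite sides of the vertical midline have swapped in a mirror flip.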